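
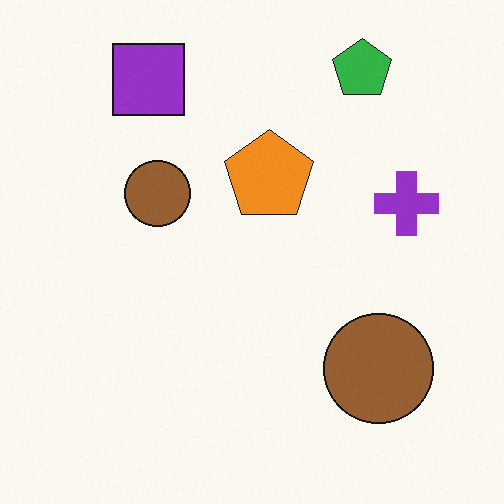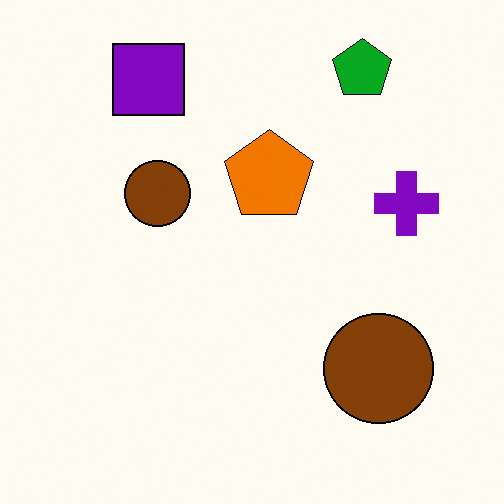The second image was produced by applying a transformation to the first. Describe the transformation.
Given slightly increased contrast.

Tones are pushed away from mid-grey across the whole image — a global contrast change.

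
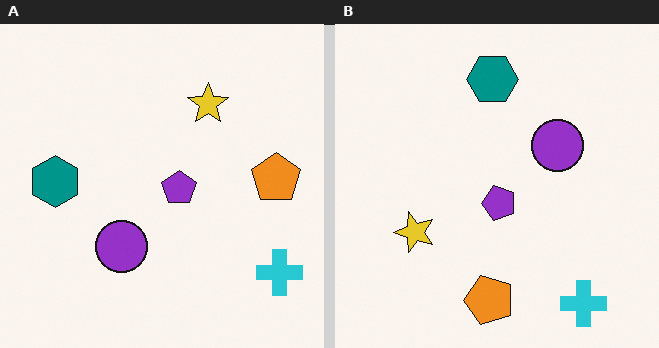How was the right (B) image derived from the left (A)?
Transposed (reflected across the top-left ↔ bottom-right diagonal).

Shapes have swapped their row and column positions — what was in the top-right is now in the bottom-left — a diagonal reflection.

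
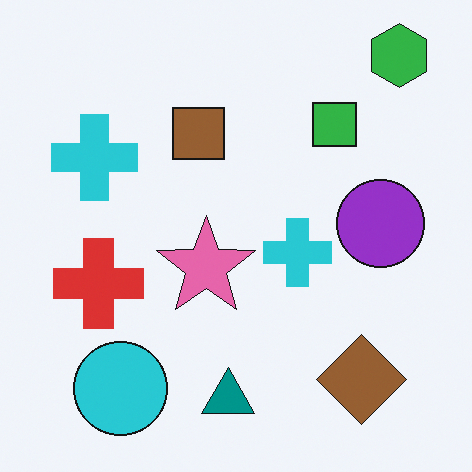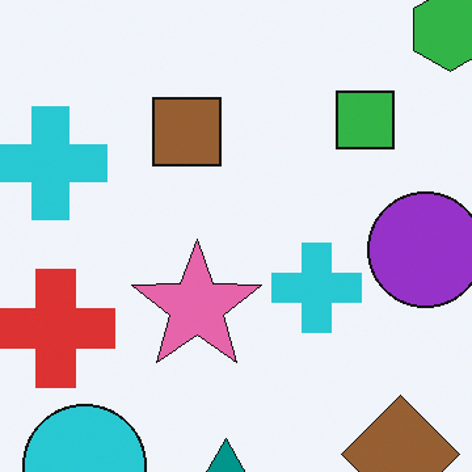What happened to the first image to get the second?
The image was cropped to a modestly smaller region and rescaled.

The visible shapes are larger and the field of view is narrower; shapes near the original edges may be partly or wholly outside the frame — a crop-and-rescale.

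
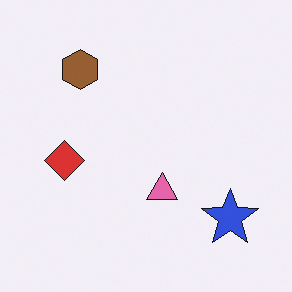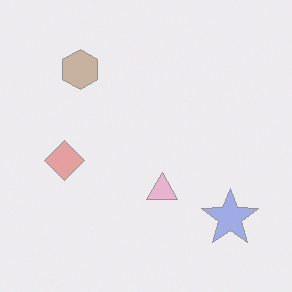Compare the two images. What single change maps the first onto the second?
It was given much lower contrast.

Tones are pushed toward mid-grey across the whole image — a global contrast change.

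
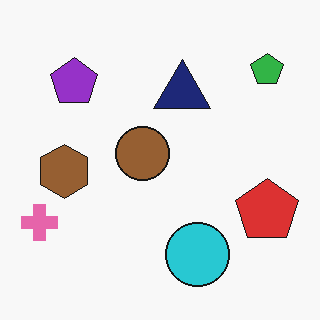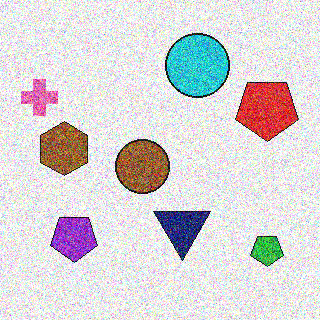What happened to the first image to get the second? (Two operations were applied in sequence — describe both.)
This is the original image degraded with a thick layer of grain, then flipped vertically (top ↔ bottom).

Random speckle covers the whole image, including the flat background. The cyan circle is in the bottom of the first image and the top of the second — shapes on opposite sides of the horizontal midline have swapped in a mirror flip.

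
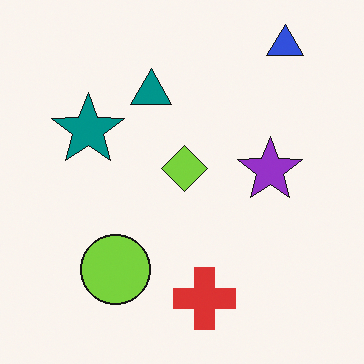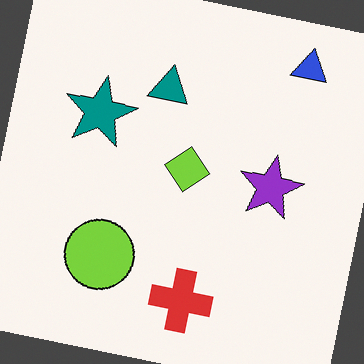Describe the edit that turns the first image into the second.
It was rotated clockwise by a slight angle.

Every shape is tilted by the same angle and the image corners show triangular fill wedges — a whole-image rotation by a non-right angle.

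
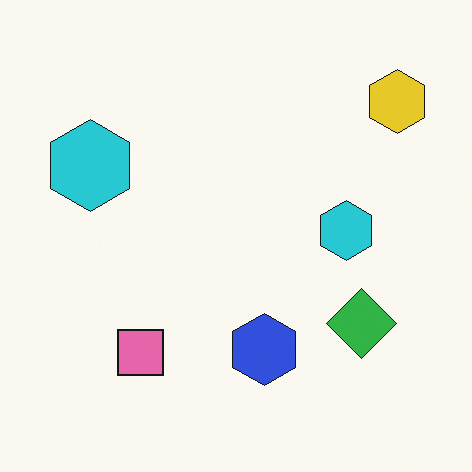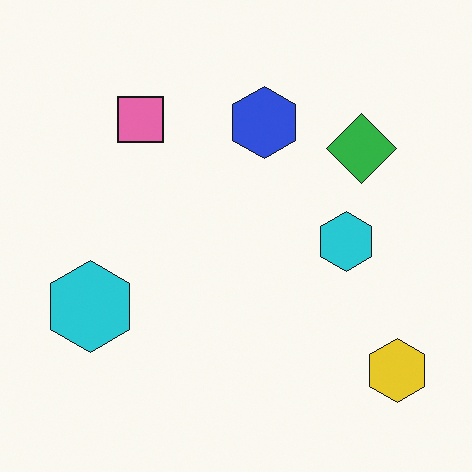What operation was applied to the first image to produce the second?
Flipped vertically (top ↔ bottom).

The yellow hexagon is in the top-right of the first image and the bottom-right of the second — shapes on opposite sides of the horizontal midline have swapped in a mirror flip.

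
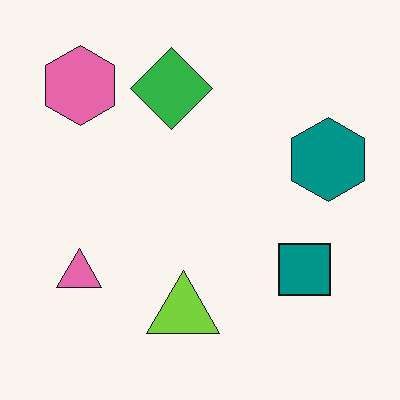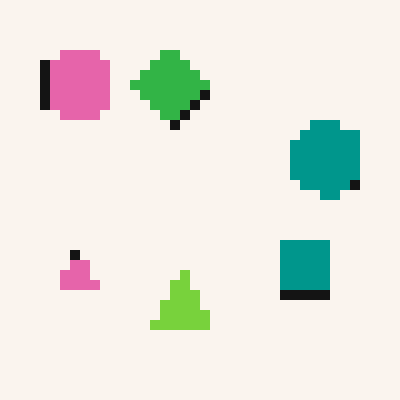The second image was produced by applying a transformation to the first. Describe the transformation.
The image was heavily pixelated into large blocks.

Shapes are reduced to large square blocks; fine edges and outlines are lost — a downscale-then-upscale (mosaic) effect.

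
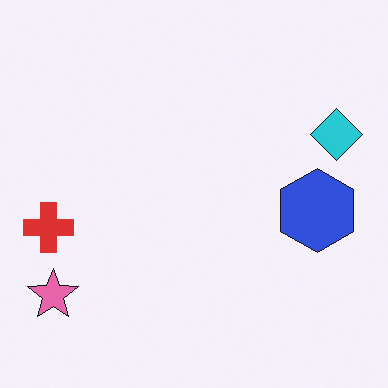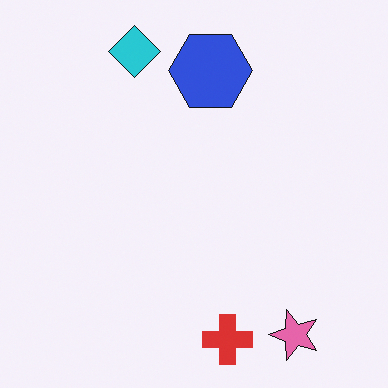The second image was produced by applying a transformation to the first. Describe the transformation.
The second image is the first rotated 90° counter-clockwise.

The pink star sits in the bottom-left of the first image and the bottom-right of the second — consistent with a whole-image 90° counter-clockwise rotation.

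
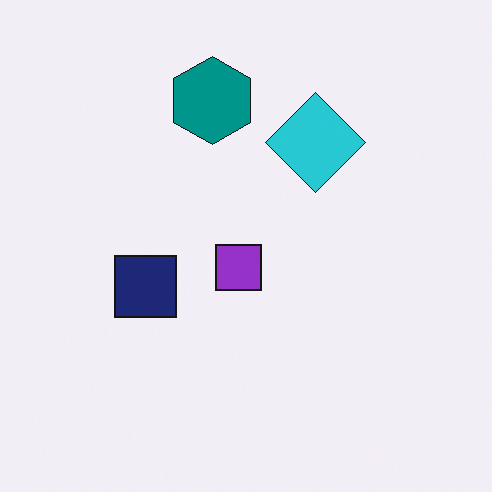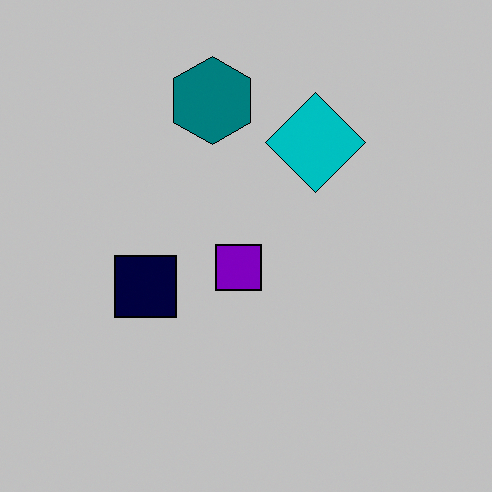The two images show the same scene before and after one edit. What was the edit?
The transformation is: heavily posterized to just a handful of flat colors.

Each flat color has snapped to a coarser quantized level — most visibly, the near-white background has dropped to a flat grey.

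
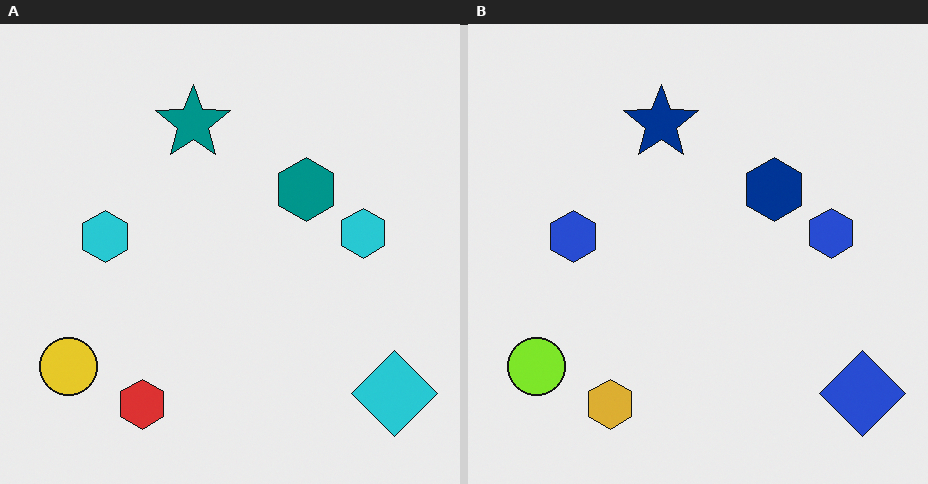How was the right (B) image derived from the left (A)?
The transformation is: hue-shifted slightly.

Every shape's color has rotated by the same amount around the hue wheel — a uniform hue shift.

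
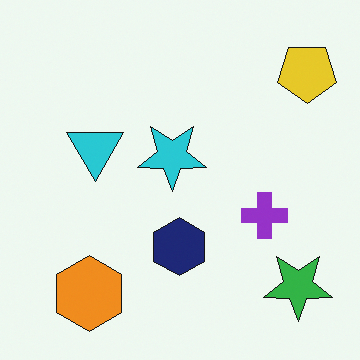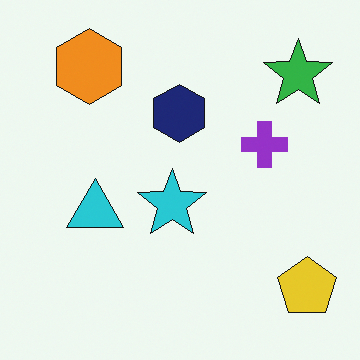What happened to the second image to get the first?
The first image is the second flipped vertically (top ↔ bottom).

The orange hexagon is in the top-left of the second image and the bottom-left of the first — shapes on opposite sides of the horizontal midline have swapped in a mirror flip.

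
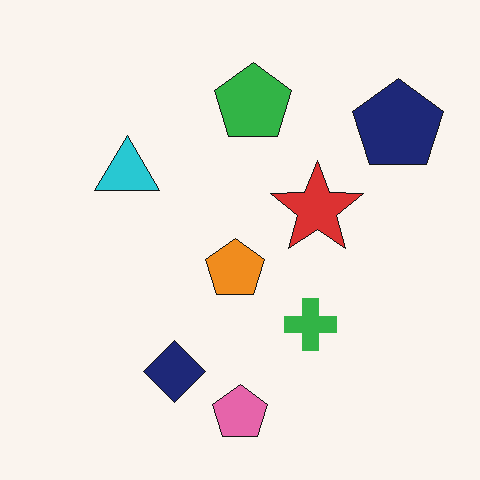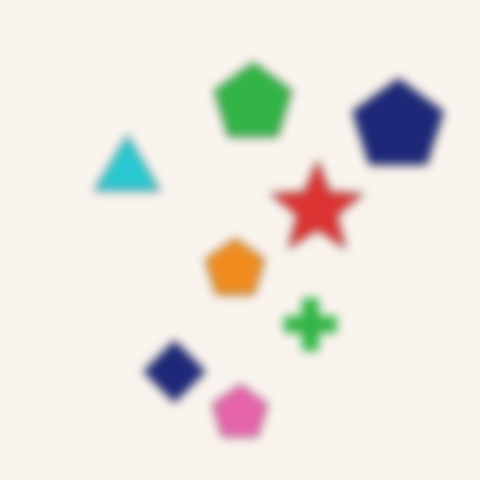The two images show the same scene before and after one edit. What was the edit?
The image was noticeably gaussian-blurred.

Shape edges and outlines are uniformly softened across the whole image.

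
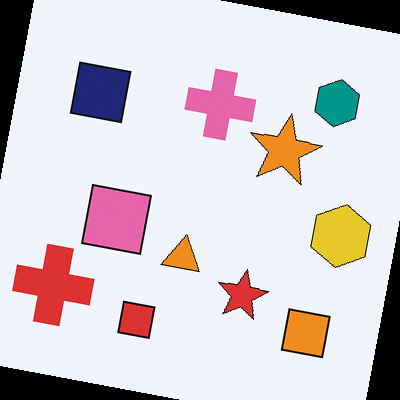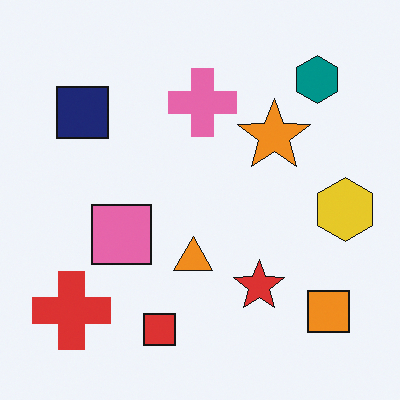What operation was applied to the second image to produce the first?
This is the original image rotated clockwise by a few degrees.

Every shape is tilted by the same angle and the image corners show triangular fill wedges — a whole-image rotation by a non-right angle.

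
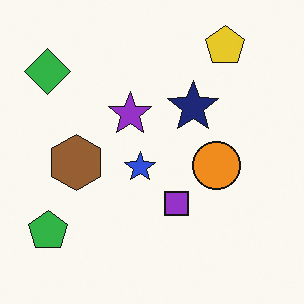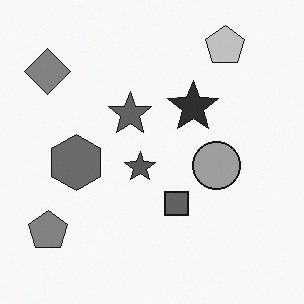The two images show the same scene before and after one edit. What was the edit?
Converted to grayscale.

All color is removed — every shape is now a shade of grey.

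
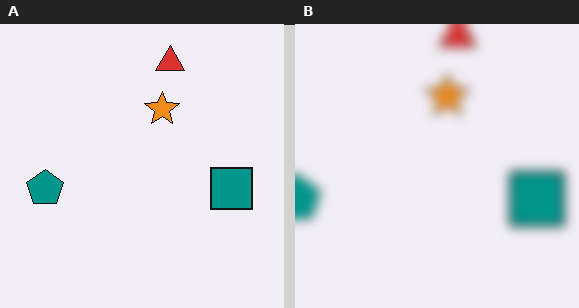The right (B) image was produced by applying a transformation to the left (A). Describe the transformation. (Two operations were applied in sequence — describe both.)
The right (B) image is the left (A) cropped slightly and scaled back up, then heavily blurred.

The visible shapes are larger and the field of view is narrower; shapes near the original edges may be partly or wholly outside the frame — a crop-and-rescale. Shape edges and outlines are uniformly softened across the whole image.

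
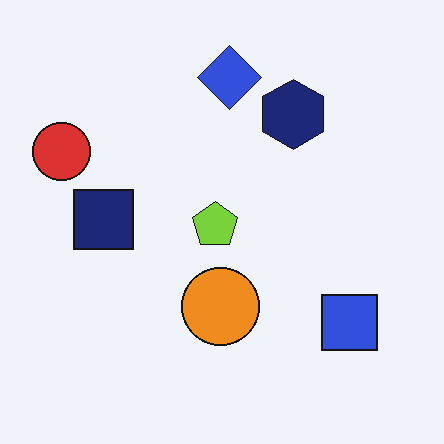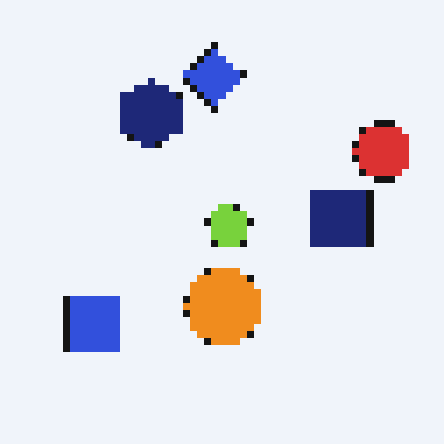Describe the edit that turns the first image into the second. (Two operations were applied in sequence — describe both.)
This is the original image pixelated into visible square blocks, then flipped horizontally (left ↔ right).

Shapes are reduced to large square blocks; fine edges and outlines are lost — a downscale-then-upscale (mosaic) effect. The red circle is in the left of the first image and the right of the second — shapes on opposite sides of the vertical midline have swapped in a mirror flip.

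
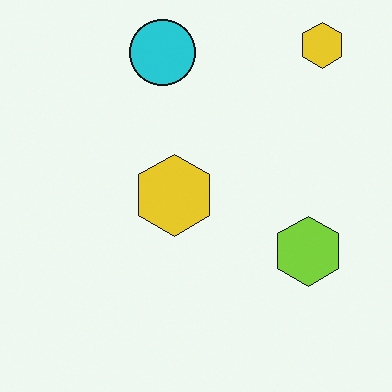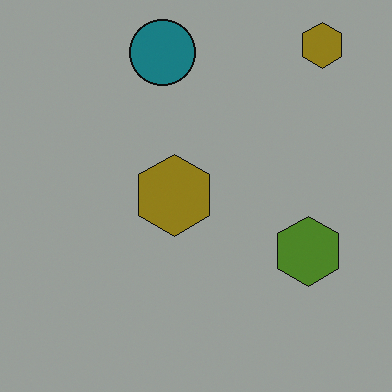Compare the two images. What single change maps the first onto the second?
It was darkened a lot.

Every pixel — background and shapes alike — is uniformly darkened.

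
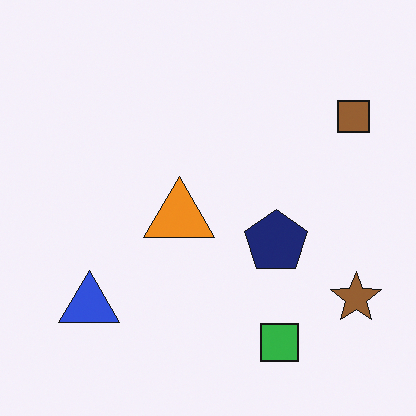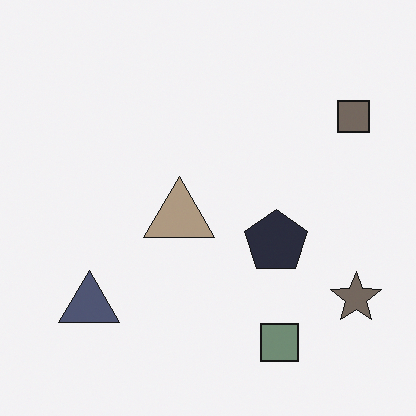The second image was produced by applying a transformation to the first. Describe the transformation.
The second image is the first heavily desaturated.

All colors are more muted and greyish — a global saturation change.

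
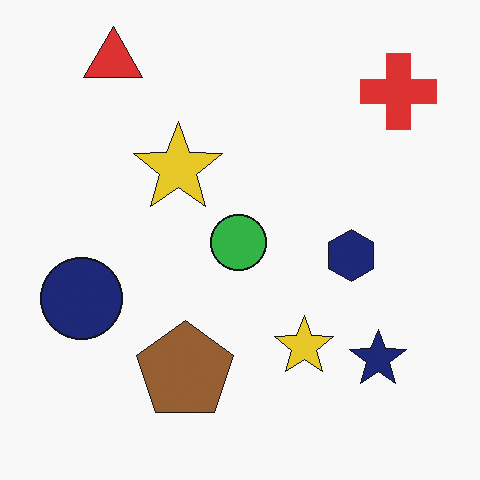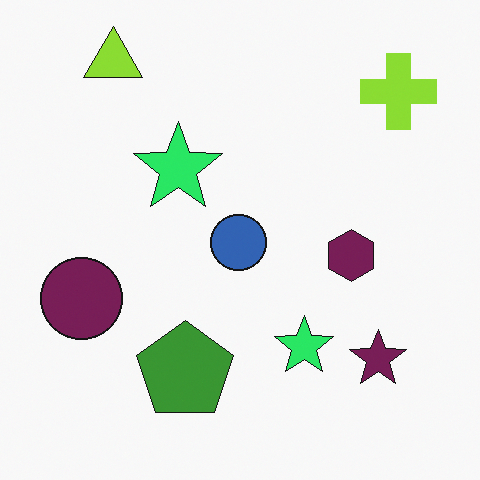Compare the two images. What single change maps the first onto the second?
Hue-shifted by a moderate amount.

Every shape's color has rotated by the same amount around the hue wheel — a uniform hue shift.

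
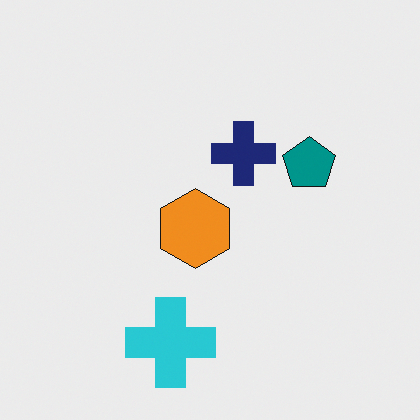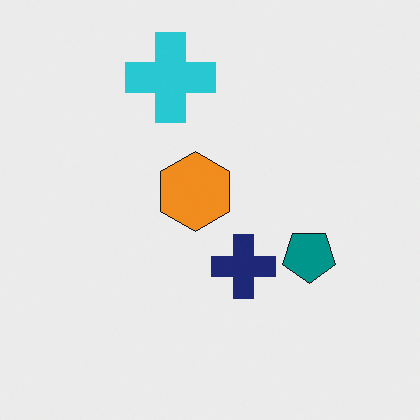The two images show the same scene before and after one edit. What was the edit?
Flipped vertically (top ↔ bottom).

The cyan cross is in the bottom of the first image and the top of the second — shapes on opposite sides of the horizontal midline have swapped in a mirror flip.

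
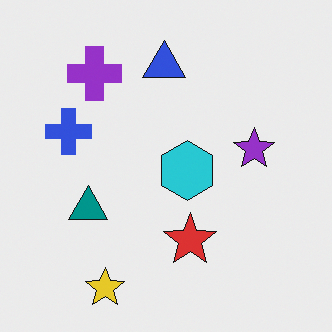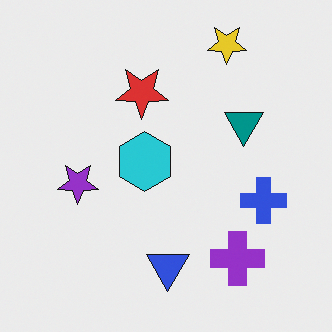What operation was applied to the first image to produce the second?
It was rotated 180°.

The yellow star sits in the bottom-left of the first image and the top-right of the second — consistent with a whole-image 180° rotation.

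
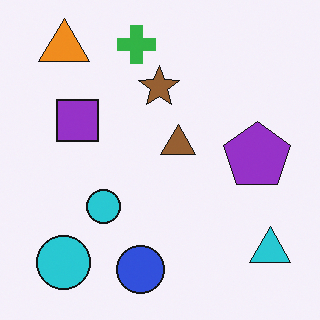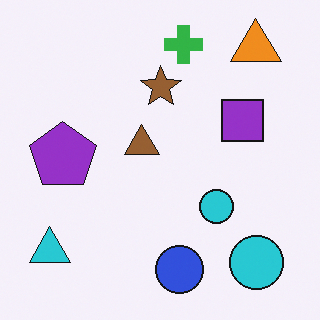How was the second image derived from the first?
This is the original image flipped horizontally (left ↔ right).

The cyan triangle is in the bottom-right of the first image and the bottom-left of the second — shapes on opposite sides of the vertical midline have swapped in a mirror flip.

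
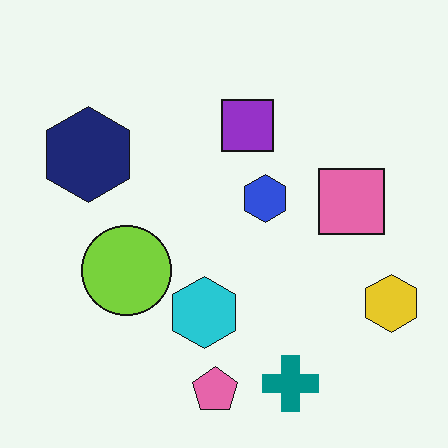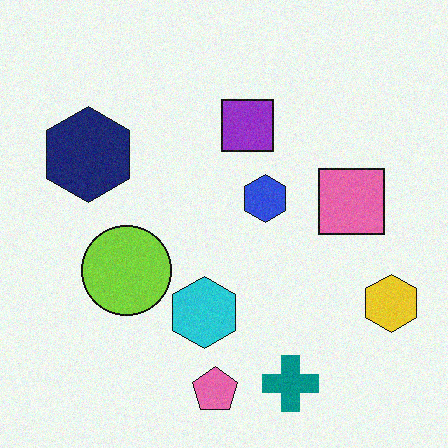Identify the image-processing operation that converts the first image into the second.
The transformation is: degraded with a light layer of grain.

Random speckle covers the whole image, including the flat background.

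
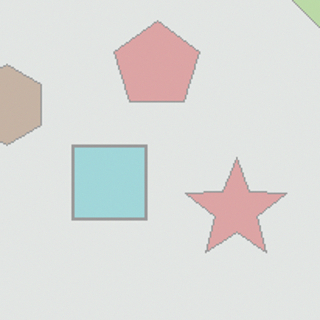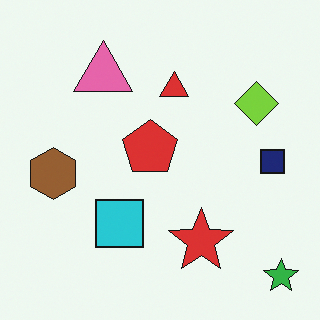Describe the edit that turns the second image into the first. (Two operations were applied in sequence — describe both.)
The image was cropped slightly and scaled back up, then washed out (contrast reduced).

The visible shapes are larger and the field of view is narrower; shapes near the original edges may be partly or wholly outside the frame — a crop-and-rescale. Tones are pushed toward mid-grey across the whole image — a global contrast change.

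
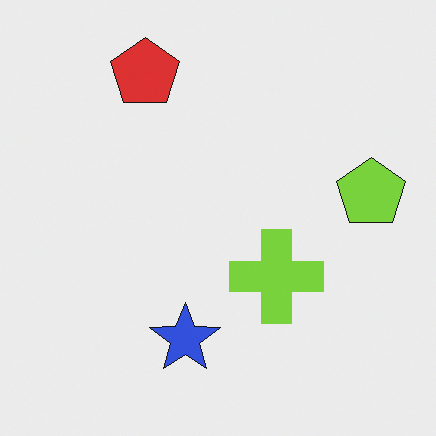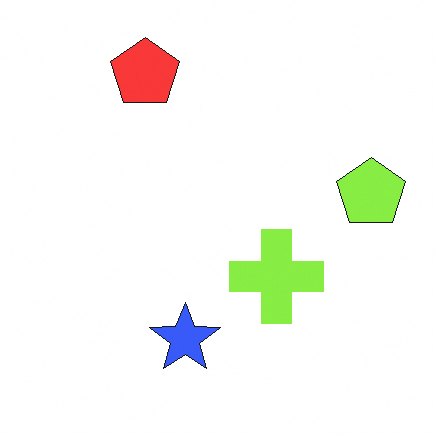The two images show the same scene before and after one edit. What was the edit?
This is the original image slightly brightened.

Every pixel — background and shapes alike — is uniformly brightened.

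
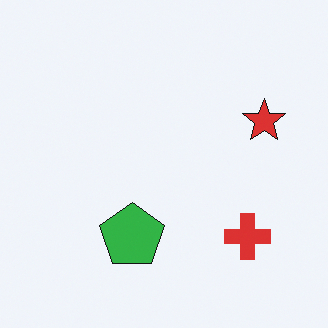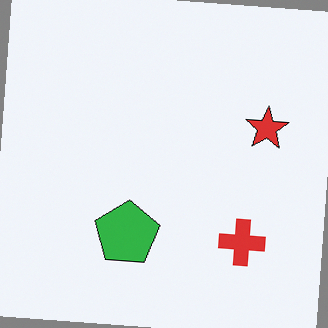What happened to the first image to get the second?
Rotated clockwise by a few degrees.

Every shape is tilted by the same angle and the image corners show triangular fill wedges — a whole-image rotation by a non-right angle.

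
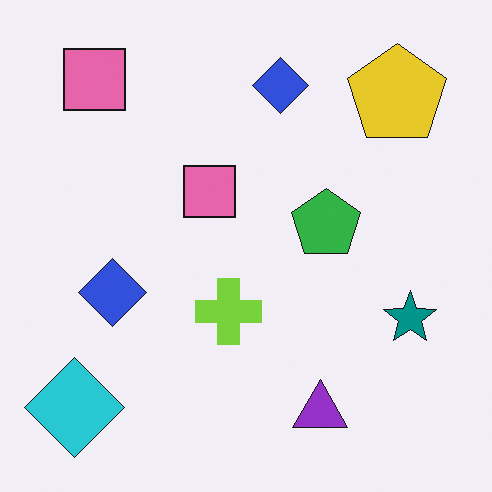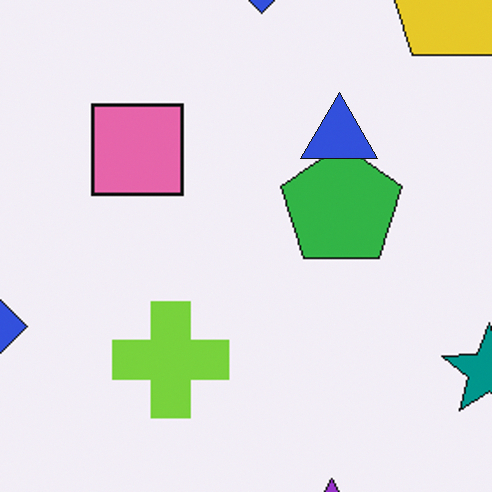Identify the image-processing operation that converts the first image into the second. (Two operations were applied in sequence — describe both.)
The second image is the first cropped to a noticeably smaller region and rescaled, then overlaid with an additional blue triangle.

The visible shapes are larger and the field of view is narrower; shapes near the original edges may be partly or wholly outside the frame — a crop-and-rescale. A blue triangle appears in the second image that is absent from the first.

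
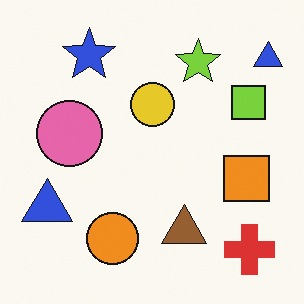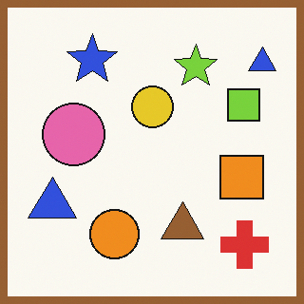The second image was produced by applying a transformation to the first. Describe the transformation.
The second image is the first framed with a brown border.

A solid brown frame runs around the edge of the second image, with the content slightly shrunk inside it.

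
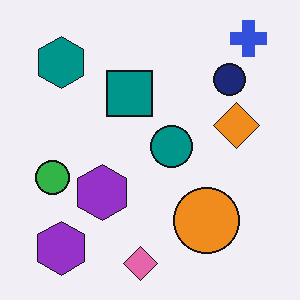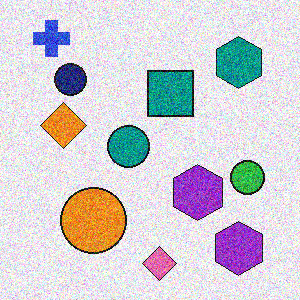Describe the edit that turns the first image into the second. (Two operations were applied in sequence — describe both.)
The image was degraded with a thick layer of grain, then flipped horizontally (left ↔ right).

Random speckle covers the whole image, including the flat background. The green circle is in the left of the first image and the right of the second — shapes on opposite sides of the vertical midline have swapped in a mirror flip.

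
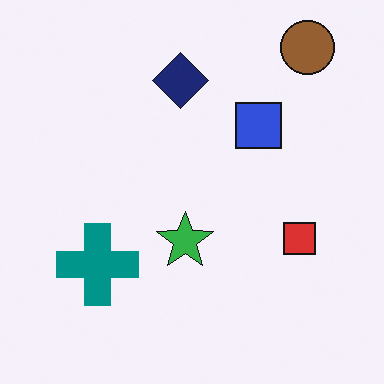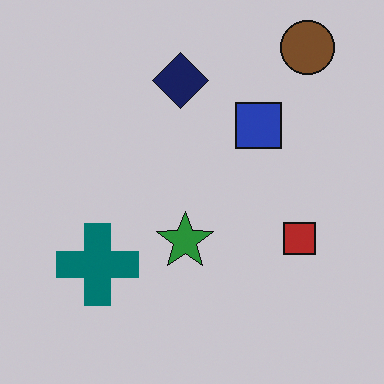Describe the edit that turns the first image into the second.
Slightly darkened.

Every pixel — background and shapes alike — is uniformly darkened.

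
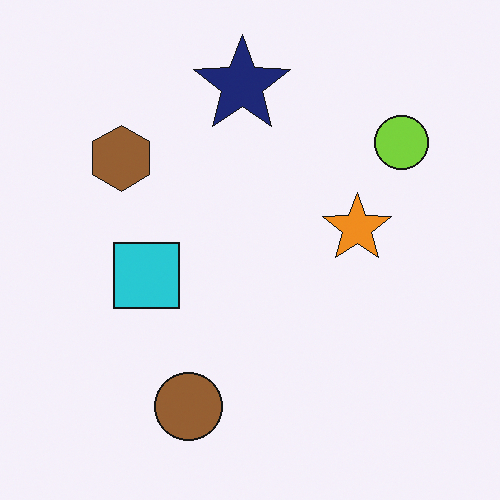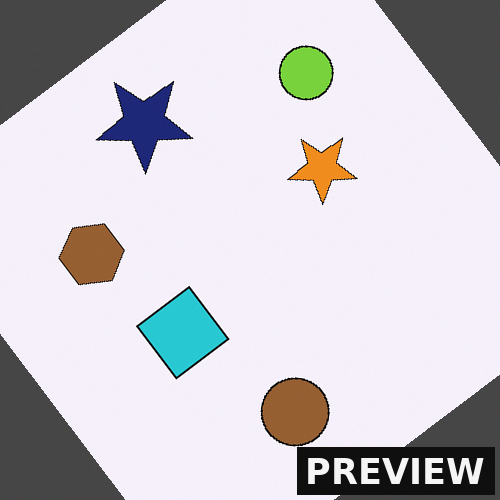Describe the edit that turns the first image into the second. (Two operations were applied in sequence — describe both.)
The second image is the first rotated counter-clockwise by a large amount — several tens of degrees, then watermarked with the text "PREVIEW" in the lower-right corner.

Every shape is tilted by the same angle and the image corners show triangular fill wedges — a whole-image rotation by a non-right angle. A dark label reading "PREVIEW" appears in the lower-right corner.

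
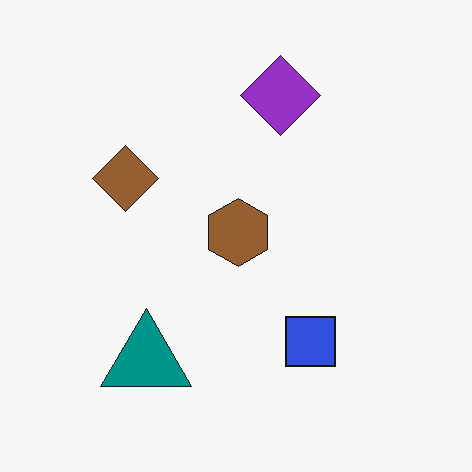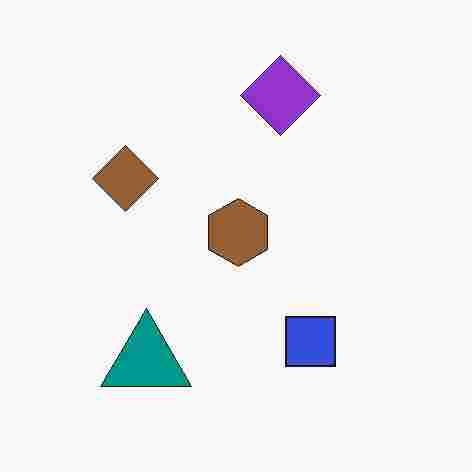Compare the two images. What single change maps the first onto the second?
The transformation is: degraded with heavy JPEG compression.

Blocky 8×8 compression artifacts appear around shape edges and the flat background shows ringing — characteristic JPEG degradation.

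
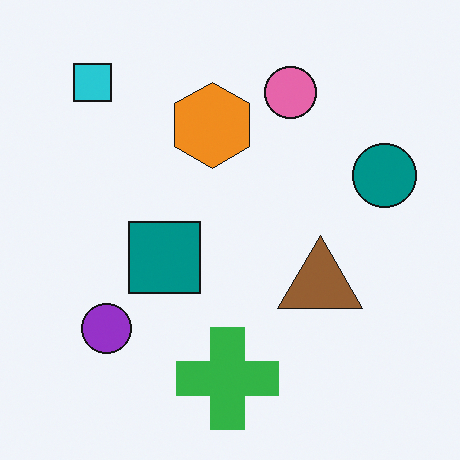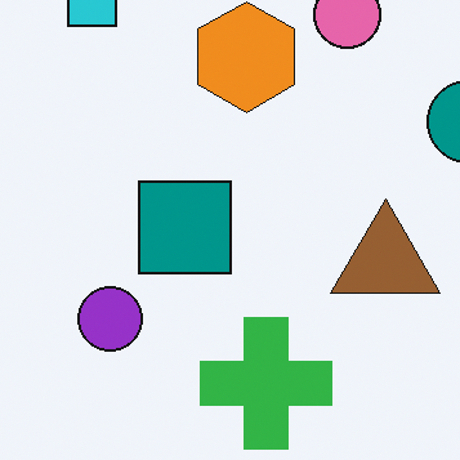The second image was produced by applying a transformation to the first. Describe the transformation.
It was cropped to a modestly smaller region and rescaled.

The visible shapes are larger and the field of view is narrower; shapes near the original edges may be partly or wholly outside the frame — a crop-and-rescale.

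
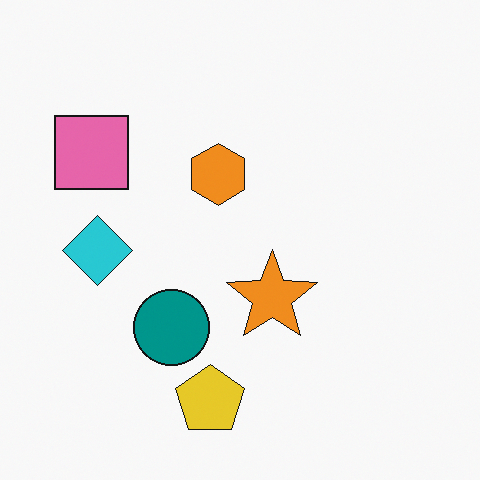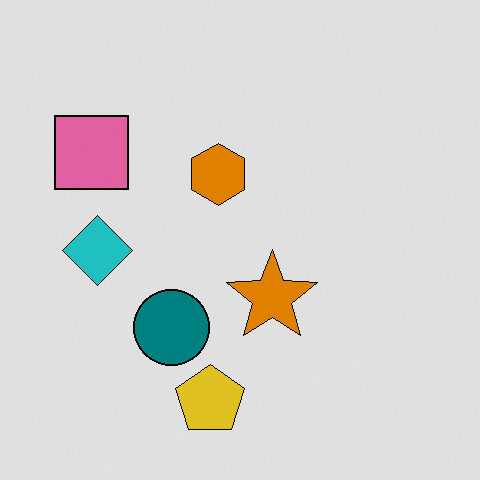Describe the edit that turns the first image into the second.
The image was posterized to a reduced palette.

Each flat color has snapped to a coarser quantized level — most visibly, the near-white background has dropped to a flat grey.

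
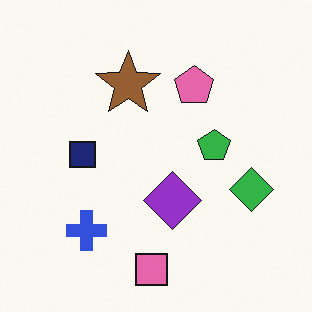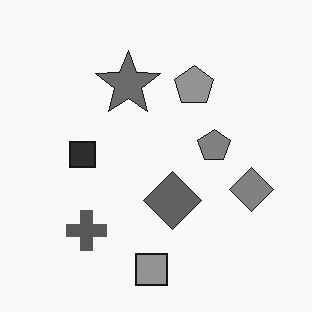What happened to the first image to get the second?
The image was converted to grayscale.

All color is removed — every shape is now a shade of grey.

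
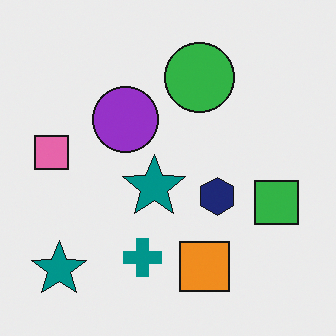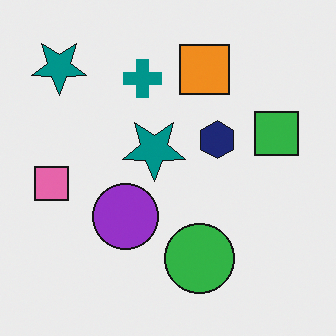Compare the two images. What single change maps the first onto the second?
The transformation is: flipped vertically (top ↔ bottom).

The orange square is in the bottom of the first image and the top of the second — shapes on opposite sides of the horizontal midline have swapped in a mirror flip.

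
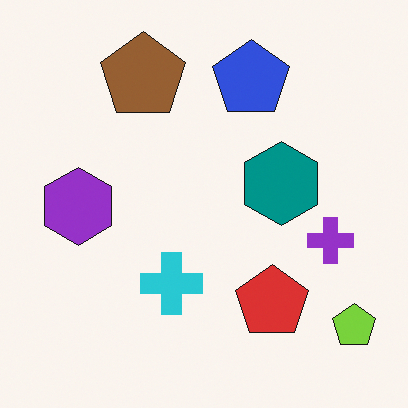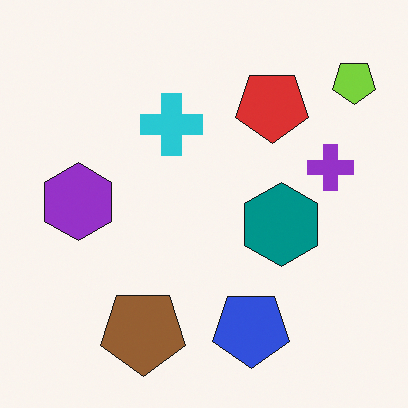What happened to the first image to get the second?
The second image is the first flipped vertically (top ↔ bottom).

The brown pentagon is in the top of the first image and the bottom of the second — shapes on opposite sides of the horizontal midline have swapped in a mirror flip.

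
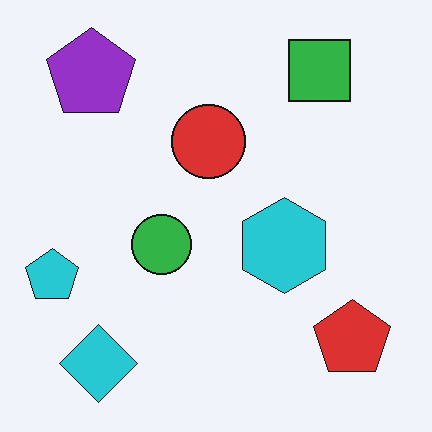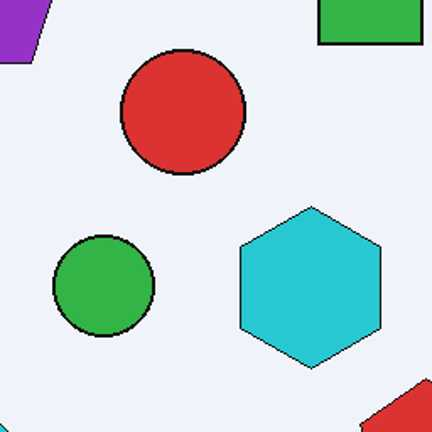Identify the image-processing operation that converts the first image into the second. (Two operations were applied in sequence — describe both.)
Cropped tightly and scaled back up, then given moderate JPEG compression.

The visible shapes are larger and the field of view is narrower; shapes near the original edges may be partly or wholly outside the frame — a crop-and-rescale. Blocky 8×8 compression artifacts appear around shape edges and the flat background shows ringing — characteristic JPEG degradation.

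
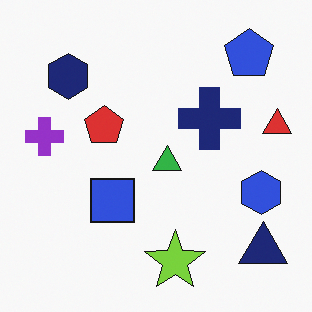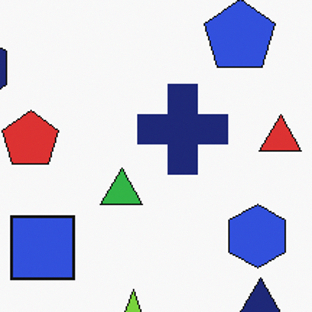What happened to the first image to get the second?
Cropped to a modestly smaller region and rescaled.

The visible shapes are larger and the field of view is narrower; shapes near the original edges may be partly or wholly outside the frame — a crop-and-rescale.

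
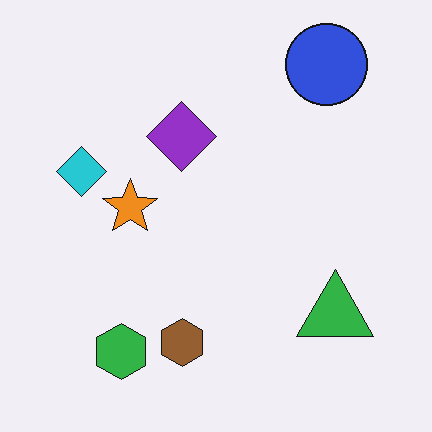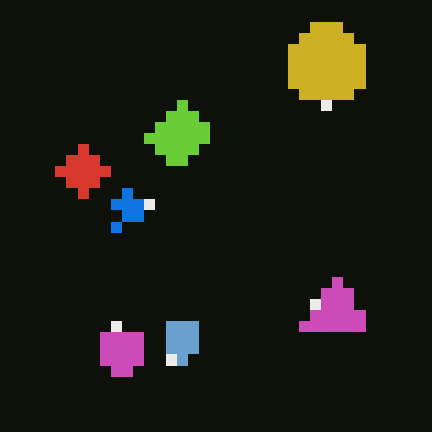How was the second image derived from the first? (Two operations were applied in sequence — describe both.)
The second image is the first color-inverted (negative), then coarsely pixelated.

The light background has become dark and every shape's color is its complement — a photographic negative. Shapes are reduced to large square blocks; fine edges and outlines are lost — a downscale-then-upscale (mosaic) effect.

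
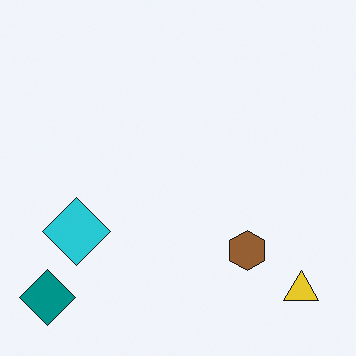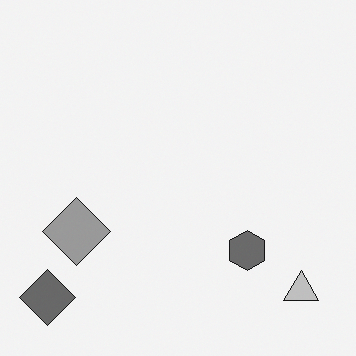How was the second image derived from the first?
The transformation is: converted to grayscale.

All color is removed — every shape is now a shade of grey.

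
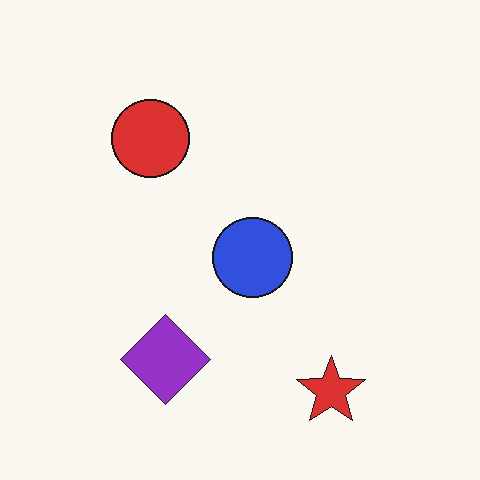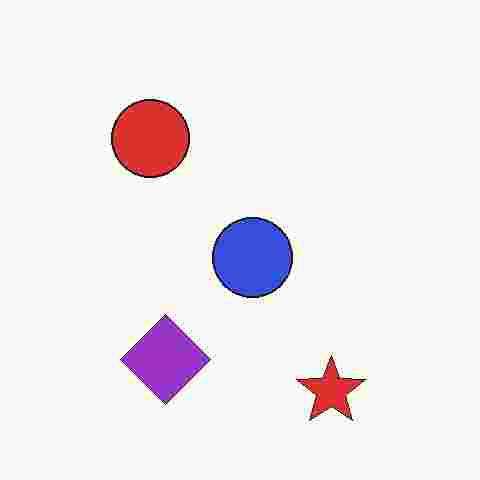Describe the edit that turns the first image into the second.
This is the original image degraded with heavy JPEG compression.

Blocky 8×8 compression artifacts appear around shape edges and the flat background shows ringing — characteristic JPEG degradation.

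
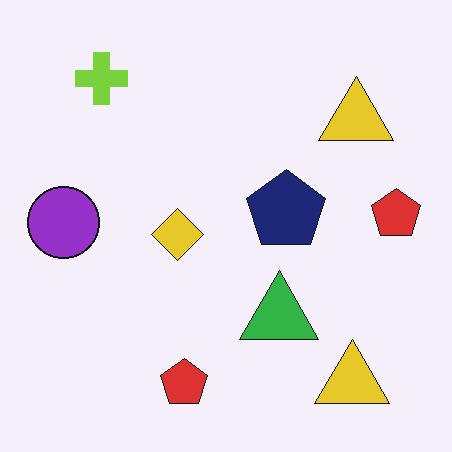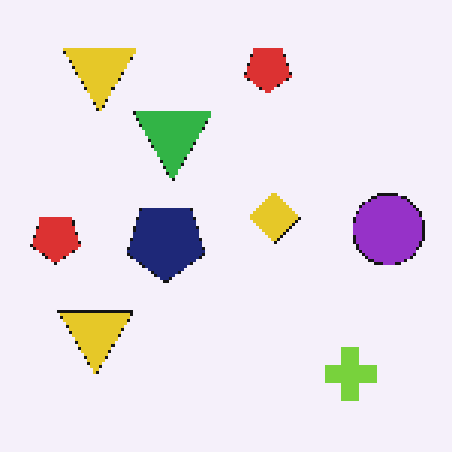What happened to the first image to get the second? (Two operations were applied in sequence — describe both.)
This is the original image rotated 180°, then lightly pixelated (a mild mosaic effect).

The lime cross sits in the top-left of the first image and the bottom-right of the second — consistent with a whole-image 180° rotation. Shapes are reduced to large square blocks; fine edges and outlines are lost — a downscale-then-upscale (mosaic) effect.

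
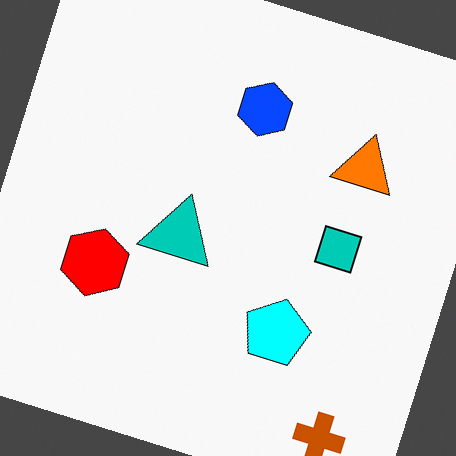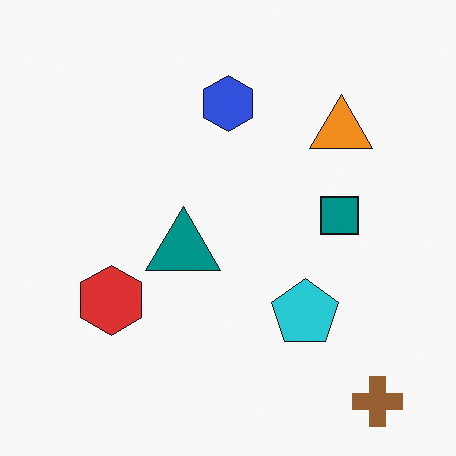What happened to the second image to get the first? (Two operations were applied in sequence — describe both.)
This is the original image heavily oversaturated, then rotated clockwise by a moderate amount.

All colors are more vivid — a global saturation change. Every shape is tilted by the same angle and the image corners show triangular fill wedges — a whole-image rotation by a non-right angle.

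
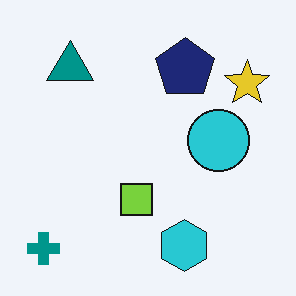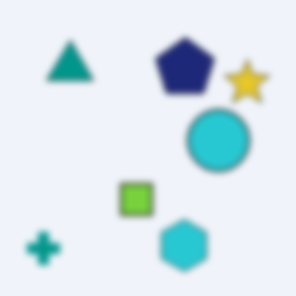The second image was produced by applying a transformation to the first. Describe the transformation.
It was noticeably gaussian-blurred.

Shape edges and outlines are uniformly softened across the whole image.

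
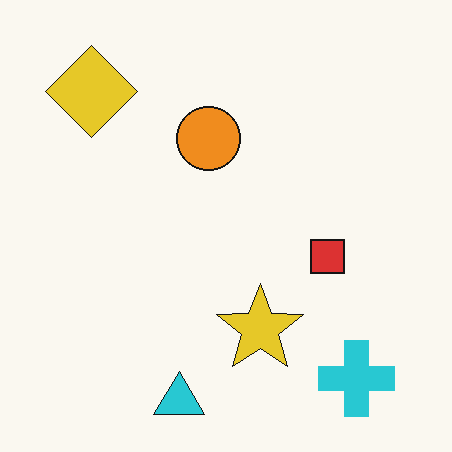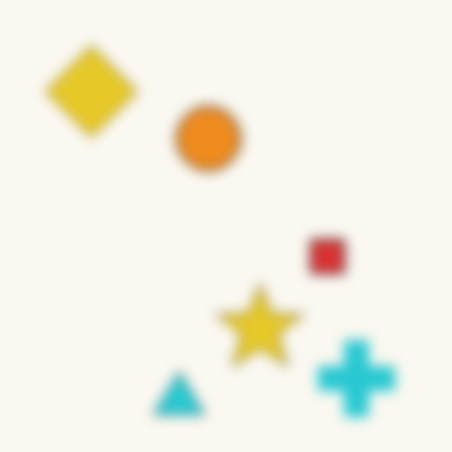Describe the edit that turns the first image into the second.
Strongly gaussian-blurred.

Shape edges and outlines are uniformly softened across the whole image.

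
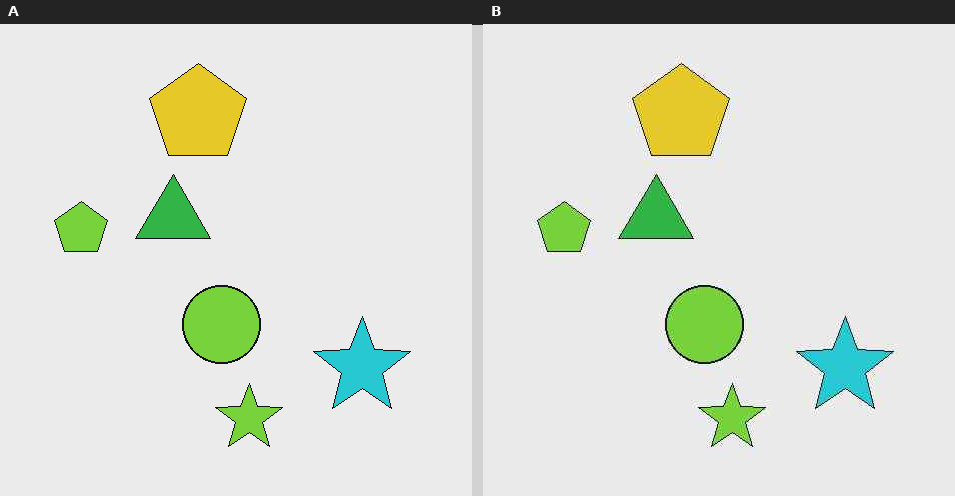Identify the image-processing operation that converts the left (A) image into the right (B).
The image was JPEG-compressed with visible artifacts.

Blocky 8×8 compression artifacts appear around shape edges and the flat background shows ringing — characteristic JPEG degradation.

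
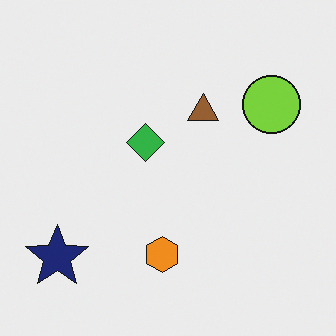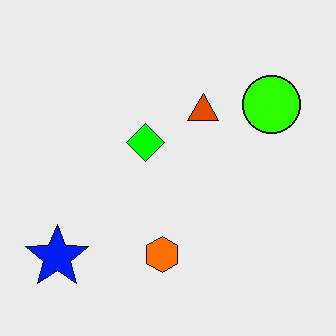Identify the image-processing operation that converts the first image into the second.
The image was made much more vivid (saturation change).

All colors are more vivid — a global saturation change.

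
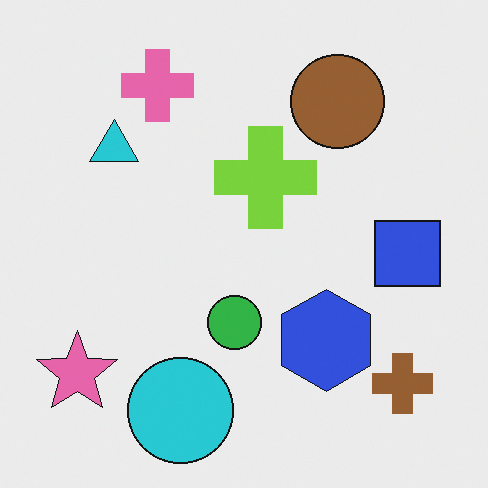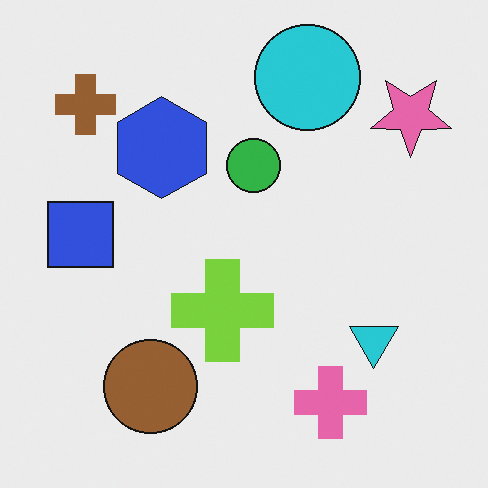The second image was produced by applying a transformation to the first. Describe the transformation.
The second image is the first rotated 180°.

The pink star sits in the bottom-left of the first image and the top-right of the second — consistent with a whole-image 180° rotation.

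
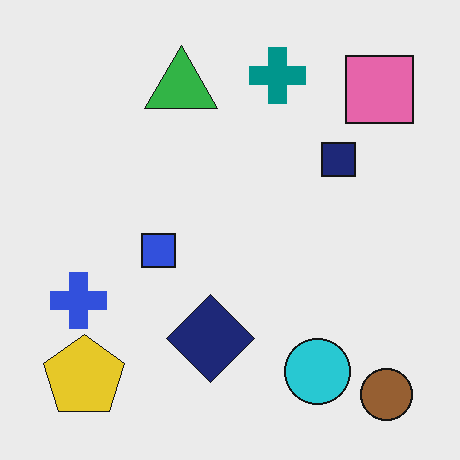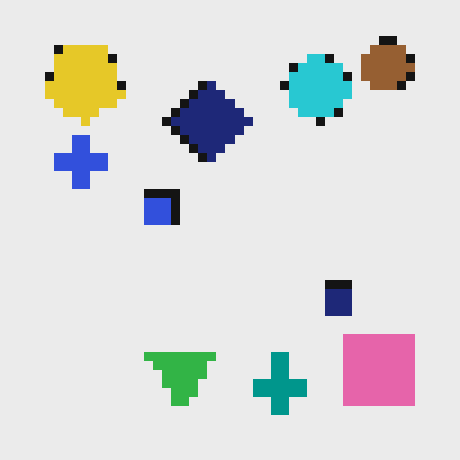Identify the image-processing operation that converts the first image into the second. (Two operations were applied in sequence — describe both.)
Flipped vertically (top ↔ bottom), then heavily pixelated into large blocks.

The brown circle is in the bottom-right of the first image and the top-right of the second — shapes on opposite sides of the horizontal midline have swapped in a mirror flip. Shapes are reduced to large square blocks; fine edges and outlines are lost — a downscale-then-upscale (mosaic) effect.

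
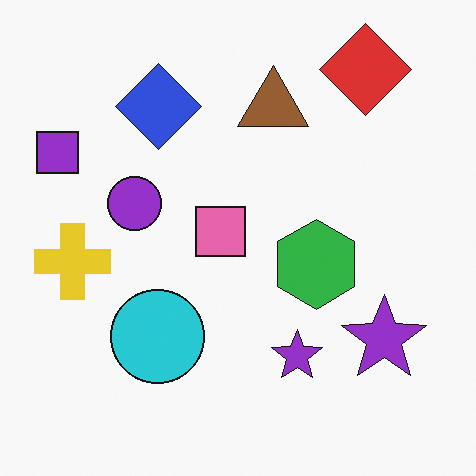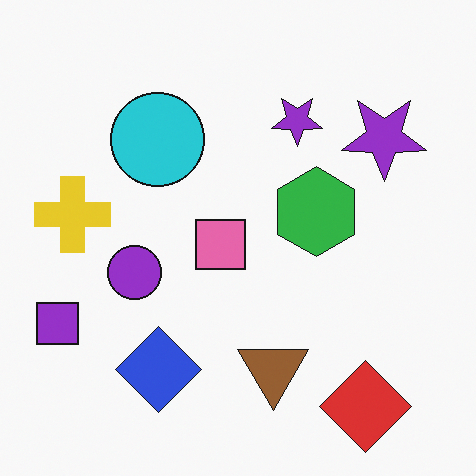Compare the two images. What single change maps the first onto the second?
The transformation is: flipped vertically (top ↔ bottom).

The red diamond is in the top-right of the first image and the bottom-right of the second — shapes on opposite sides of the horizontal midline have swapped in a mirror flip.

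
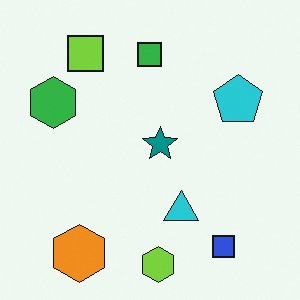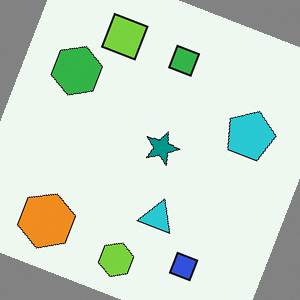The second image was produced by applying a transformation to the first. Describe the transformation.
Rotated clockwise by a clearly visible amount.

Every shape is tilted by the same angle and the image corners show triangular fill wedges — a whole-image rotation by a non-right angle.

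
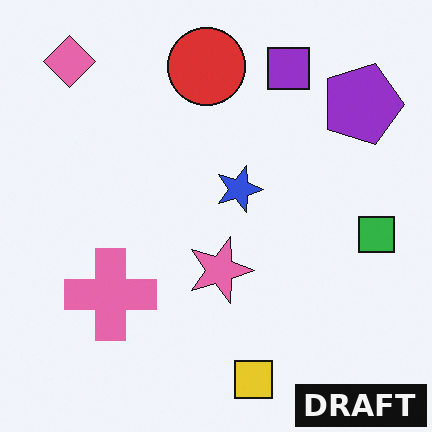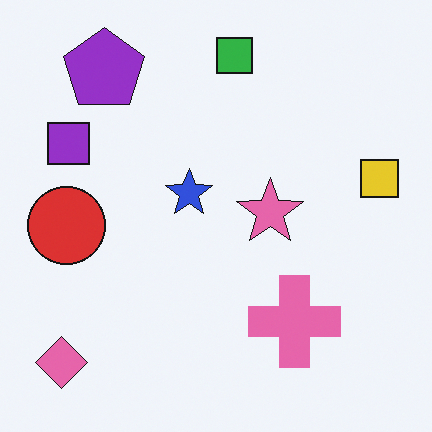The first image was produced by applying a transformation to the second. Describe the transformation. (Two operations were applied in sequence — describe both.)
Rotated 90° clockwise, then watermarked with the text "DRAFT" in the lower-right corner.

The pink diamond sits in the bottom-left of the second image and the top-left of the first — consistent with a whole-image 90° clockwise rotation. A dark label reading "DRAFT" appears in the lower-right corner.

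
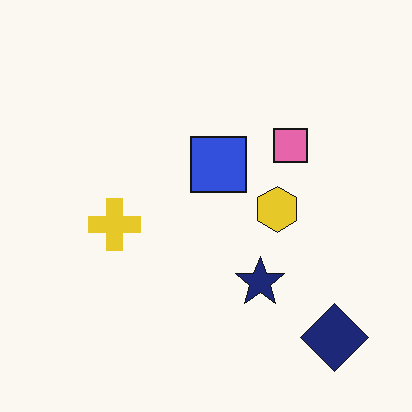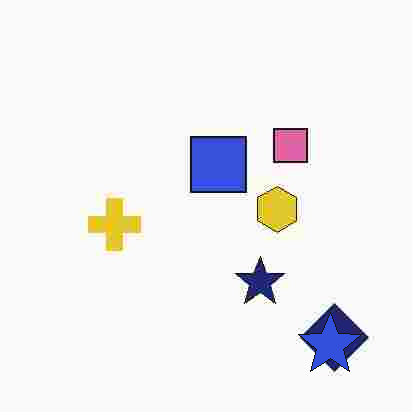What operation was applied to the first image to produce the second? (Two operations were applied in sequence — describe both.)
This is the original image heavily JPEG-compressed with obvious blocking artifacts, then overlaid with an additional blue star.

Blocky 8×8 compression artifacts appear around shape edges and the flat background shows ringing — characteristic JPEG degradation. A blue star appears in the second image that is absent from the first.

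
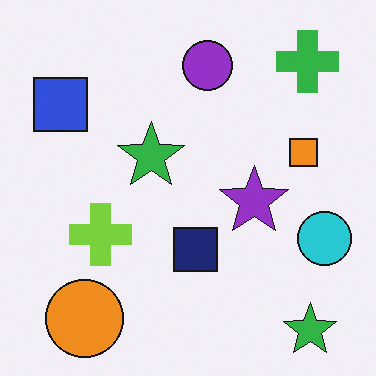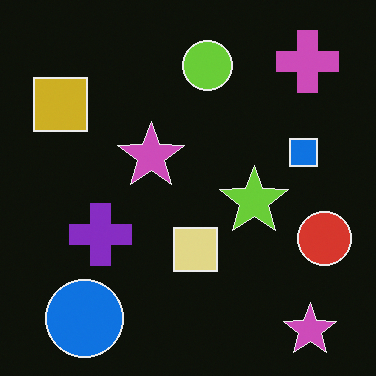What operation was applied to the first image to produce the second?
It was color-inverted (negative).

The light background has become dark and every shape's color is its complement — a photographic negative.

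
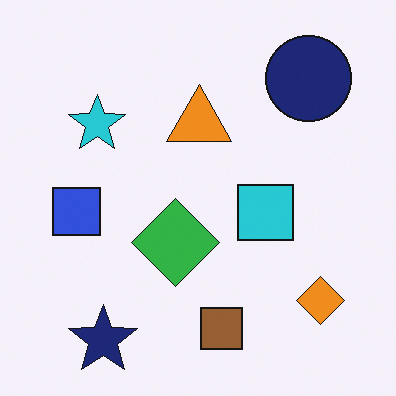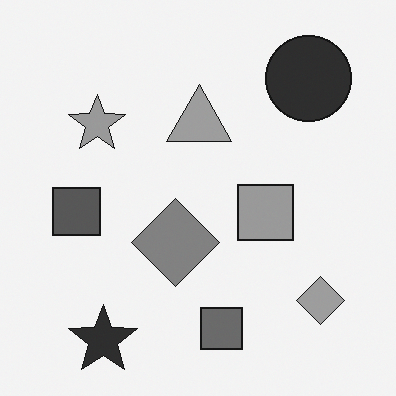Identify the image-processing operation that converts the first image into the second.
It was converted to grayscale.

All color is removed — every shape is now a shade of grey.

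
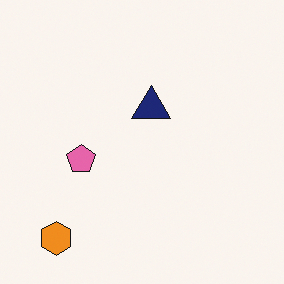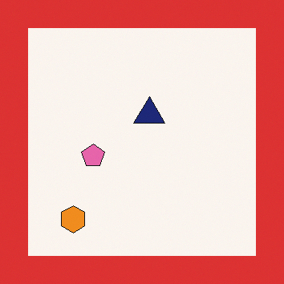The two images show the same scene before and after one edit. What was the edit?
This is the original image framed with a red border.

A solid red frame runs around the edge of the second image, with the content slightly shrunk inside it.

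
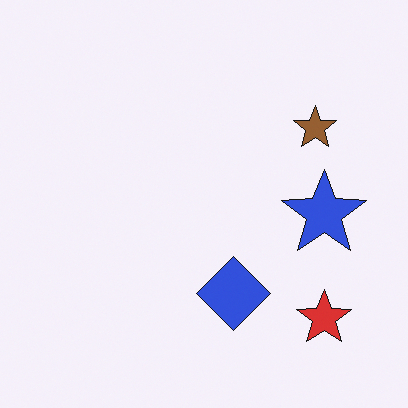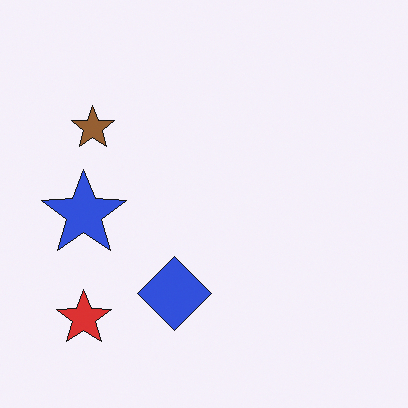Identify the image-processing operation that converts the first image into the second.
The second image is the first flipped horizontally (left ↔ right).

The blue star is in the right of the first image and the left of the second — shapes on opposite sides of the vertical midline have swapped in a mirror flip.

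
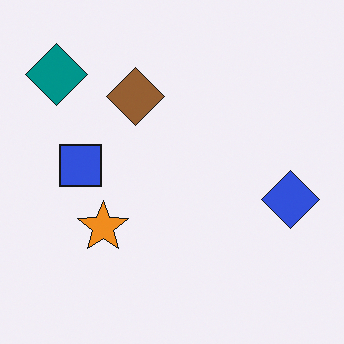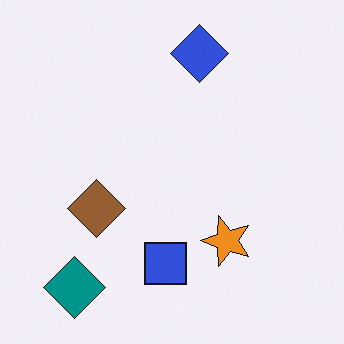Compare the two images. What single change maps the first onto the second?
Rotated 90° counter-clockwise.

The teal diamond sits in the top-left of the first image and the bottom-left of the second — consistent with a whole-image 90° counter-clockwise rotation.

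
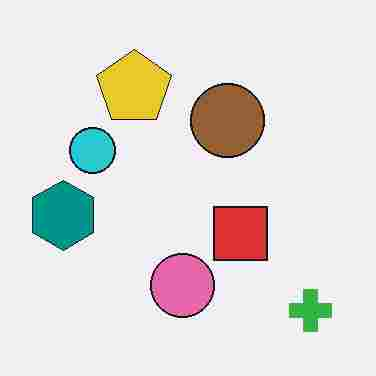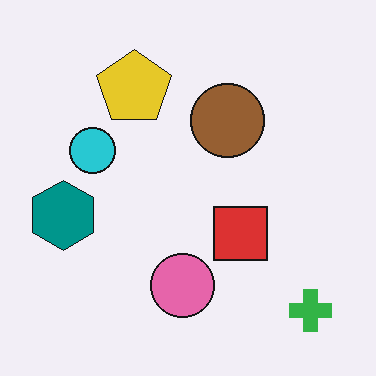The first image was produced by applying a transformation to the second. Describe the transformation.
The first image is the second heavily JPEG-compressed with obvious blocking artifacts.

Blocky 8×8 compression artifacts appear around shape edges and the flat background shows ringing — characteristic JPEG degradation.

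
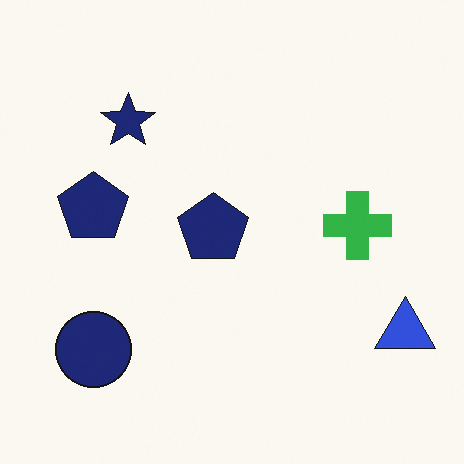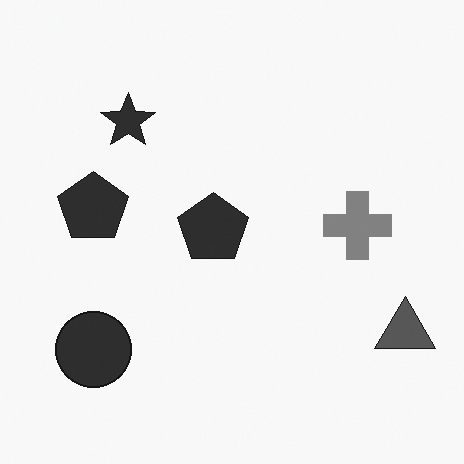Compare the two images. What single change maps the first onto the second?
It was converted to grayscale.

All color is removed — every shape is now a shade of grey.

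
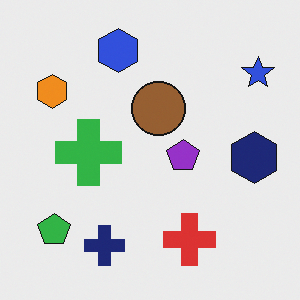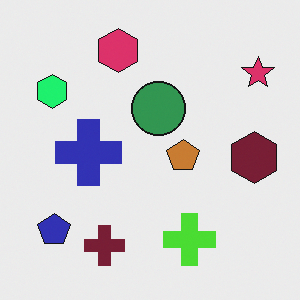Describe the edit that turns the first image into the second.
The second image is the first hue-shifted noticeably.

Every shape's color has rotated by the same amount around the hue wheel — a uniform hue shift.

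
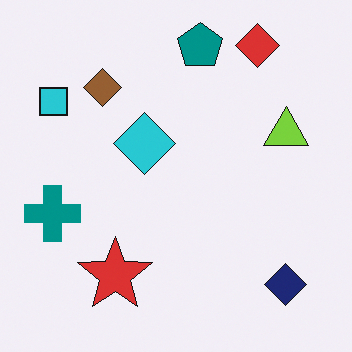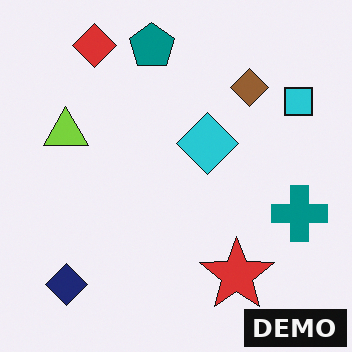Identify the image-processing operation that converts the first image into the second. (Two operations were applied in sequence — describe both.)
This is the original image flipped horizontally (left ↔ right), then watermarked with the text "DEMO" in the lower-right corner.

The teal cross is in the left of the first image and the right of the second — shapes on opposite sides of the vertical midline have swapped in a mirror flip. A dark label reading "DEMO" appears in the lower-right corner.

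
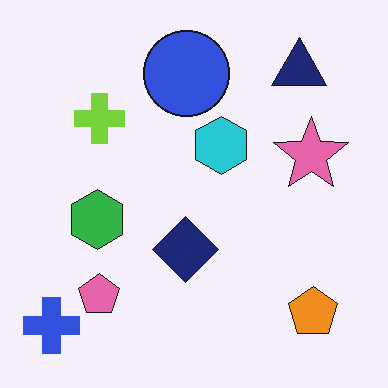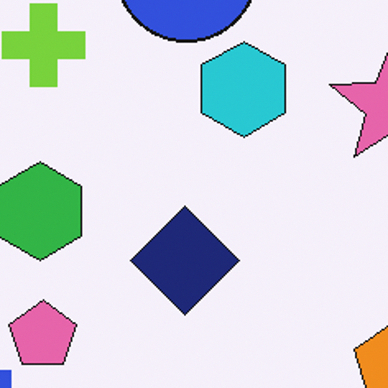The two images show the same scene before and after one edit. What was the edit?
The image was cropped tightly and scaled back up.

The visible shapes are larger and the field of view is narrower; shapes near the original edges may be partly or wholly outside the frame — a crop-and-rescale.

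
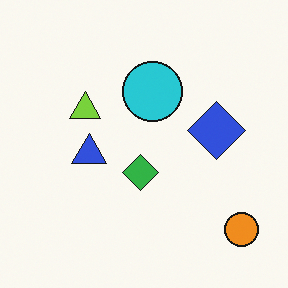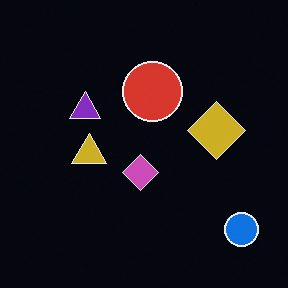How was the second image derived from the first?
The second image is the first color-inverted (negative).

The light background has become dark and every shape's color is its complement — a photographic negative.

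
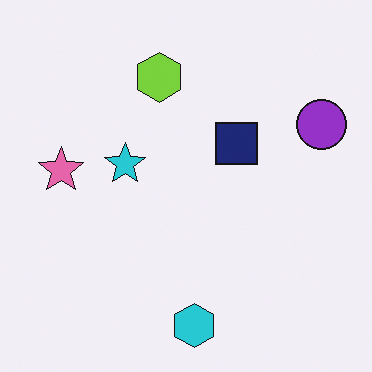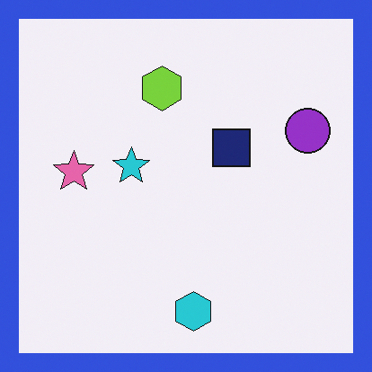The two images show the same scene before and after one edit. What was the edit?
The second image is the first framed with a blue border.

A solid blue frame runs around the edge of the second image, with the content slightly shrunk inside it.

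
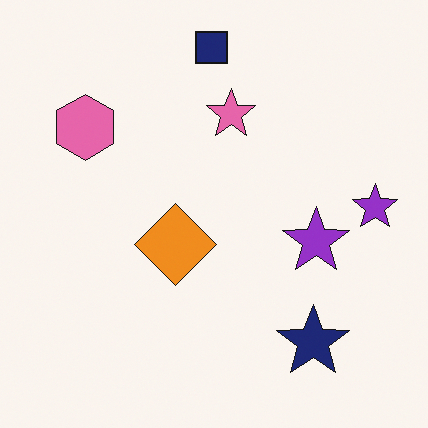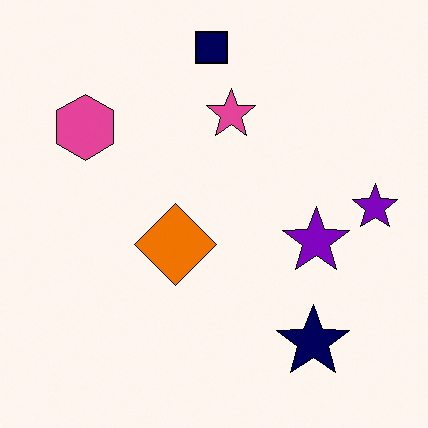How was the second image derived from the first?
The image was given slightly increased contrast.

Tones are pushed away from mid-grey across the whole image — a global contrast change.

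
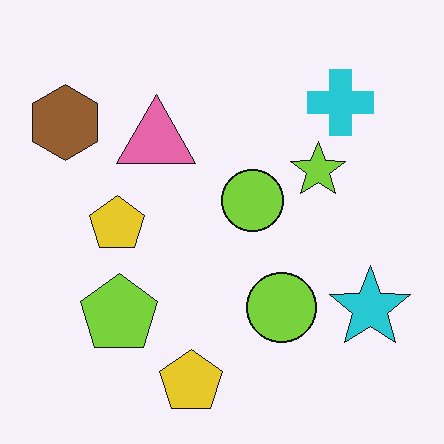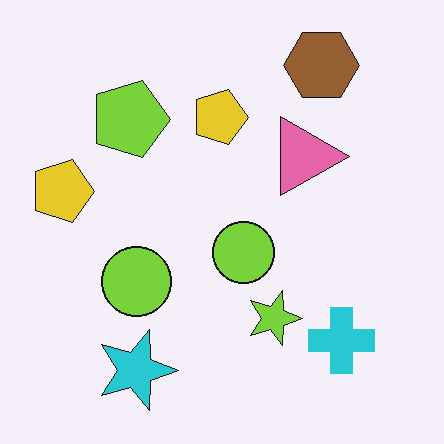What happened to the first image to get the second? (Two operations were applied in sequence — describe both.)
The second image is the first rotated 90° clockwise, then given moderate JPEG compression.

The brown hexagon sits in the top-left of the first image and the top-right of the second — consistent with a whole-image 90° clockwise rotation. Blocky 8×8 compression artifacts appear around shape edges and the flat background shows ringing — characteristic JPEG degradation.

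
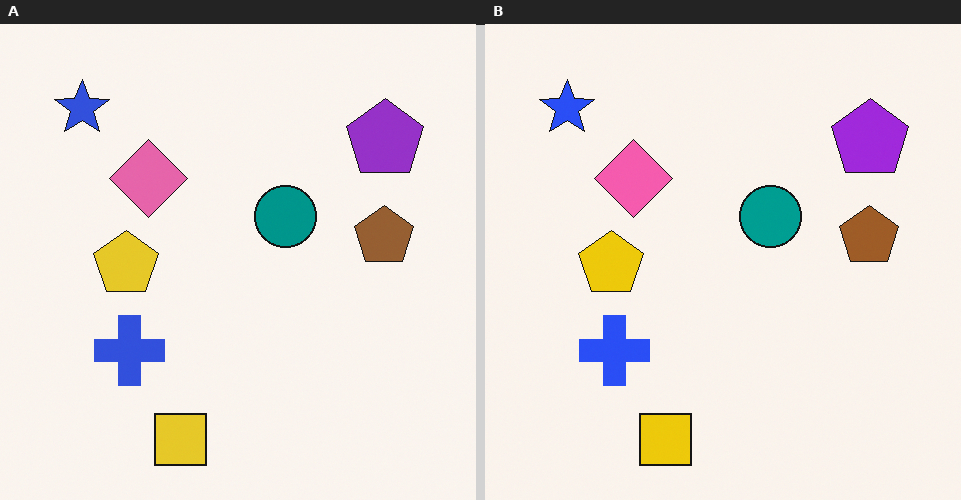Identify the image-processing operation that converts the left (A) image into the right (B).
This is the original image slightly oversaturated.

All colors are more vivid — a global saturation change.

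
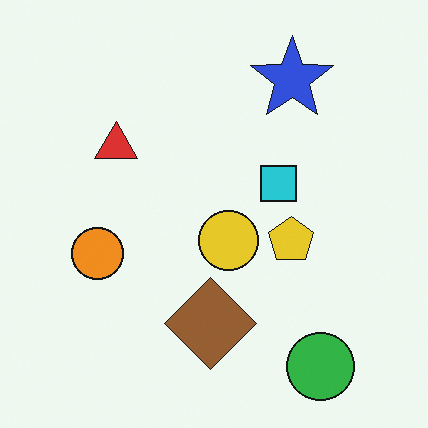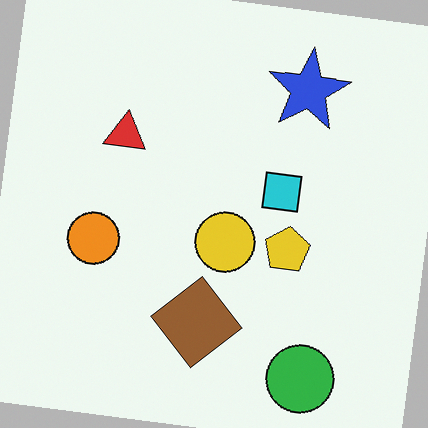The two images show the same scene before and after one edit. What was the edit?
The image was rotated clockwise by a slight angle.

Every shape is tilted by the same angle and the image corners show triangular fill wedges — a whole-image rotation by a non-right angle.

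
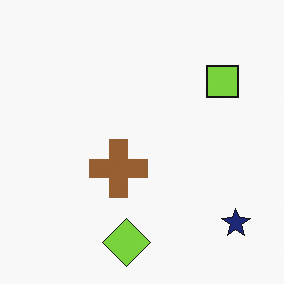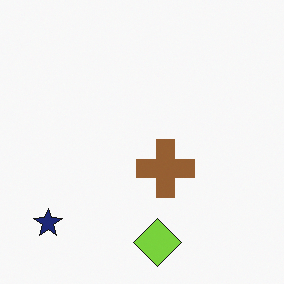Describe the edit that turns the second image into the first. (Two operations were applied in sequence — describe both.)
This is the original image flipped horizontally (left ↔ right), then overlaid with an additional lime square.

The navy star is in the bottom-left of the second image and the bottom-right of the first — shapes on opposite sides of the vertical midline have swapped in a mirror flip. A lime square appears in the first image that is absent from the second.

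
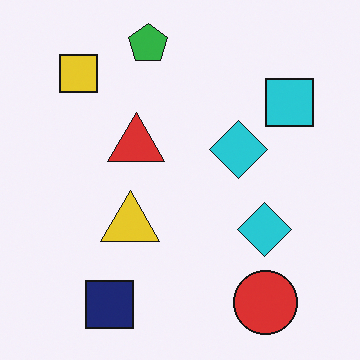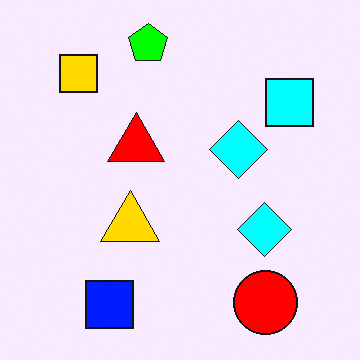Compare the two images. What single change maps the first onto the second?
The image was heavily oversaturated.

All colors are more vivid — a global saturation change.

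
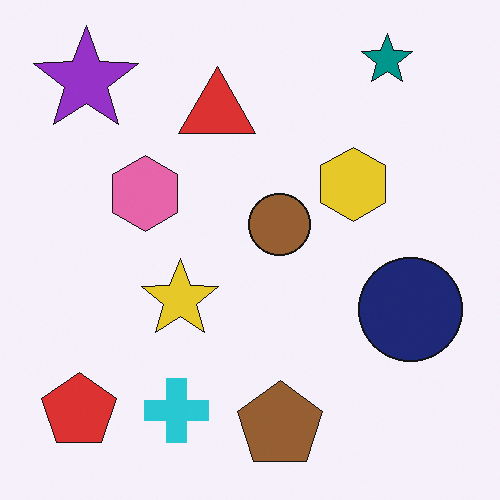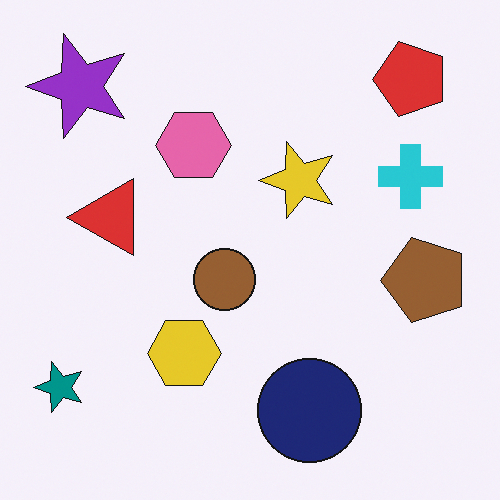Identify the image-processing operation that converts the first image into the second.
The second image is the first transposed (reflected across the top-left ↔ bottom-right diagonal).

Shapes have swapped their row and column positions — what was in the top-right is now in the bottom-left — a diagonal reflection.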